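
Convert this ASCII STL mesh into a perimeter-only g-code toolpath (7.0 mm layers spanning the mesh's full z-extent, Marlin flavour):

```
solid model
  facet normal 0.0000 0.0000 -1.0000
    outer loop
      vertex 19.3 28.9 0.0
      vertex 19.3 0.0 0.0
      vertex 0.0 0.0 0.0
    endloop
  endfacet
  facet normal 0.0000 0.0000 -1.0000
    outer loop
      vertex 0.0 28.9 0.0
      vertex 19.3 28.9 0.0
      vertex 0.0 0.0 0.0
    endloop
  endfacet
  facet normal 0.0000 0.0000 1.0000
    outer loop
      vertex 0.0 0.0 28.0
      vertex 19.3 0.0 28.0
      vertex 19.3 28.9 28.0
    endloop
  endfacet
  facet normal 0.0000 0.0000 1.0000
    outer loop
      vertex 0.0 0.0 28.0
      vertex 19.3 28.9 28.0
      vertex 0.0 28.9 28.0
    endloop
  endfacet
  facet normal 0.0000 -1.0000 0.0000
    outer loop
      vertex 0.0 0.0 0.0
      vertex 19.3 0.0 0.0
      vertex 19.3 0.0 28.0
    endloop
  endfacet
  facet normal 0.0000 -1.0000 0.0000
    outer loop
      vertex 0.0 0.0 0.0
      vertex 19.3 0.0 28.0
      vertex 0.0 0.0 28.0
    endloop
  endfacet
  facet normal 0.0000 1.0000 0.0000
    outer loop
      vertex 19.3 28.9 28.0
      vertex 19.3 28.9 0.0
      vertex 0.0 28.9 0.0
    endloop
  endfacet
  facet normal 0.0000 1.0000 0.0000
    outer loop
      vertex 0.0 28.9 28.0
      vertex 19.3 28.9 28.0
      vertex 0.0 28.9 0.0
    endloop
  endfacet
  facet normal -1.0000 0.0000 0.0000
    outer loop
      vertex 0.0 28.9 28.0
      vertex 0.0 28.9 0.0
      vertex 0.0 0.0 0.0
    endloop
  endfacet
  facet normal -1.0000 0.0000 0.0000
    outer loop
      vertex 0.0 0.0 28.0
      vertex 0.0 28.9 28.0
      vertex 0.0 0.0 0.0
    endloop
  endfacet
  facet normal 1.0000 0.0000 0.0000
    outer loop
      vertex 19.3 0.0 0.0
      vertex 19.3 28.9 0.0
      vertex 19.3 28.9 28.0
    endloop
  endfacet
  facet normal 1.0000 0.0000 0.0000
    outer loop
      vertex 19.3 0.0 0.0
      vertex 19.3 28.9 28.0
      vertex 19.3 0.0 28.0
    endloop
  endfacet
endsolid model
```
; perimeter-only toolpath
G21 ; units = mm
G90 ; absolute positioning
G28 ; home
; layer 1
G0 Z7.0
G0 X0.0 Y0.0
G1 X19.3 Y0.0
G1 X19.3 Y28.9
G1 X0.0 Y28.9
G1 X0.0 Y0.0
; layer 2
G0 Z14.0
G0 X0.0 Y0.0
G1 X19.3 Y0.0
G1 X19.3 Y28.9
G1 X0.0 Y28.9
G1 X0.0 Y0.0
; layer 3
G0 Z21.0
G0 X0.0 Y0.0
G1 X19.3 Y0.0
G1 X19.3 Y28.9
G1 X0.0 Y28.9
G1 X0.0 Y0.0
; layer 4
G0 Z28.0
G0 X0.0 Y0.0
G1 X19.3 Y0.0
G1 X19.3 Y28.9
G1 X0.0 Y28.9
G1 X0.0 Y0.0
M2 ; end

The solid is a rectangular box, roughly 19.3 × 28.9 mm footprint and 28 mm tall. Slicing at Δz = 7.0 mm — 4 equal slices spanning the solid's height, so layer i sits at z = i·h/4 — gives 4 non-empty perimeters. Each is a 4-segment closed polygon; G0 lifts to the layer z and rapids to the start vertex, then G1 traces the edges.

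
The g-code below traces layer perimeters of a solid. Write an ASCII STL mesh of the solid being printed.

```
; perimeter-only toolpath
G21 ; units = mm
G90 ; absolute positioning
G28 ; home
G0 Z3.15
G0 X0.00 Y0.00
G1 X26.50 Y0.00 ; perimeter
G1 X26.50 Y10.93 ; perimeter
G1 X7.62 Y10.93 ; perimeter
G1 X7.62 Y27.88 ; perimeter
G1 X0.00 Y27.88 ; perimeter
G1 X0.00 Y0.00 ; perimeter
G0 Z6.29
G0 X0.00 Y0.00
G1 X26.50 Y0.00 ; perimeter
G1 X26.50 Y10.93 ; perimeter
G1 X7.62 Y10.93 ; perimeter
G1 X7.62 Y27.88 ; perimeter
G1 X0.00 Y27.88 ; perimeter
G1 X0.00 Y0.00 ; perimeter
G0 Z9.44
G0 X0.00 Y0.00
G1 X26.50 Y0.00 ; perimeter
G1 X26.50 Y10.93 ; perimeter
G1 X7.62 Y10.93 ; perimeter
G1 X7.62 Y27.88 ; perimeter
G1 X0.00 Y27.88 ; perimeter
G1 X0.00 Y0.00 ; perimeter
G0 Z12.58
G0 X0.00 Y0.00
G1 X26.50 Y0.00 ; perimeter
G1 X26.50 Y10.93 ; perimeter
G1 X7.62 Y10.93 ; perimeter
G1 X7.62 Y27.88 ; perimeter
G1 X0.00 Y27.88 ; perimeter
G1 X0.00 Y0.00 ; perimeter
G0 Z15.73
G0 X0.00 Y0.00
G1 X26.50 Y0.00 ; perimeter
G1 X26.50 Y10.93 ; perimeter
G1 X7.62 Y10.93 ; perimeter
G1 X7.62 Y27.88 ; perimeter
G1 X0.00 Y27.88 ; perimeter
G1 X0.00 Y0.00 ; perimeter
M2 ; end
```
solid part
  facet normal 0.0000 0.0000 -1.0000
    outer loop
      vertex 26.50 10.93 0.00
      vertex 26.50 0.00 0.00
      vertex 0.00 0.00 0.00
    endloop
  endfacet
  facet normal 0.0000 0.0000 -1.0000
    outer loop
      vertex 7.62 10.93 0.00
      vertex 26.50 10.93 0.00
      vertex 0.00 0.00 0.00
    endloop
  endfacet
  facet normal 0.0000 0.0000 -1.0000
    outer loop
      vertex 7.62 27.88 0.00
      vertex 7.62 10.93 0.00
      vertex 0.00 0.00 0.00
    endloop
  endfacet
  facet normal 0.0000 0.0000 -1.0000
    outer loop
      vertex 0.00 27.88 0.00
      vertex 7.62 27.88 0.00
      vertex 0.00 0.00 0.00
    endloop
  endfacet
  facet normal 0.0000 0.0000 1.0000
    outer loop
      vertex 0.00 0.00 15.73
      vertex 26.50 0.00 15.73
      vertex 26.50 10.93 15.73
    endloop
  endfacet
  facet normal 0.0000 0.0000 1.0000
    outer loop
      vertex 0.00 0.00 15.73
      vertex 26.50 10.93 15.73
      vertex 7.62 10.93 15.73
    endloop
  endfacet
  facet normal 0.0000 0.0000 1.0000
    outer loop
      vertex 0.00 0.00 15.73
      vertex 7.62 10.93 15.73
      vertex 7.62 27.88 15.73
    endloop
  endfacet
  facet normal 0.0000 0.0000 1.0000
    outer loop
      vertex 0.00 0.00 15.73
      vertex 7.62 27.88 15.73
      vertex 0.00 27.88 15.73
    endloop
  endfacet
  facet normal 0.0000 -1.0000 0.0000
    outer loop
      vertex 0.00 0.00 0.00
      vertex 26.50 0.00 0.00
      vertex 26.50 0.00 15.73
    endloop
  endfacet
  facet normal 0.0000 -1.0000 0.0000
    outer loop
      vertex 0.00 0.00 0.00
      vertex 26.50 0.00 15.73
      vertex 0.00 0.00 15.73
    endloop
  endfacet
  facet normal 1.0000 0.0000 0.0000
    outer loop
      vertex 26.50 0.00 0.00
      vertex 26.50 10.93 0.00
      vertex 26.50 10.93 15.73
    endloop
  endfacet
  facet normal 1.0000 0.0000 0.0000
    outer loop
      vertex 26.50 0.00 0.00
      vertex 26.50 10.93 15.73
      vertex 26.50 0.00 15.73
    endloop
  endfacet
  facet normal 0.0000 1.0000 0.0000
    outer loop
      vertex 26.50 10.93 0.00
      vertex 7.62 10.93 0.00
      vertex 7.62 10.93 15.73
    endloop
  endfacet
  facet normal 0.0000 1.0000 0.0000
    outer loop
      vertex 26.50 10.93 0.00
      vertex 7.62 10.93 15.73
      vertex 26.50 10.93 15.73
    endloop
  endfacet
  facet normal 1.0000 0.0000 0.0000
    outer loop
      vertex 7.62 10.93 0.00
      vertex 7.62 27.88 0.00
      vertex 7.62 27.88 15.73
    endloop
  endfacet
  facet normal 1.0000 0.0000 0.0000
    outer loop
      vertex 7.62 10.93 0.00
      vertex 7.62 27.88 15.73
      vertex 7.62 10.93 15.73
    endloop
  endfacet
  facet normal 0.0000 1.0000 0.0000
    outer loop
      vertex 7.62 27.88 0.00
      vertex 0.00 27.88 0.00
      vertex 0.00 27.88 15.73
    endloop
  endfacet
  facet normal 0.0000 1.0000 0.0000
    outer loop
      vertex 7.62 27.88 0.00
      vertex 0.00 27.88 15.73
      vertex 7.62 27.88 15.73
    endloop
  endfacet
  facet normal -1.0000 0.0000 0.0000
    outer loop
      vertex 0.00 27.88 0.00
      vertex 0.00 0.00 0.00
      vertex 0.00 0.00 15.73
    endloop
  endfacet
  facet normal -1.0000 0.0000 0.0000
    outer loop
      vertex 0.00 27.88 0.00
      vertex 0.00 0.00 15.73
      vertex 0.00 27.88 15.73
    endloop
  endfacet
endsolid part

The G0 Z moves step by Δz≈3.15 mm. Every layer's G1 loop is the same polygon, so the solid is a straight extrusion of it from z=0 to z≈15.7. Closing with flat bottom and top caps and triangulating gives 20 facets — an L-shaped prism: outer 26.5 × 27.9 mm, arm thicknesses ≈ 10.9 mm (horizontal) and 7.62 mm (vertical), extruded 15.7 mm in z.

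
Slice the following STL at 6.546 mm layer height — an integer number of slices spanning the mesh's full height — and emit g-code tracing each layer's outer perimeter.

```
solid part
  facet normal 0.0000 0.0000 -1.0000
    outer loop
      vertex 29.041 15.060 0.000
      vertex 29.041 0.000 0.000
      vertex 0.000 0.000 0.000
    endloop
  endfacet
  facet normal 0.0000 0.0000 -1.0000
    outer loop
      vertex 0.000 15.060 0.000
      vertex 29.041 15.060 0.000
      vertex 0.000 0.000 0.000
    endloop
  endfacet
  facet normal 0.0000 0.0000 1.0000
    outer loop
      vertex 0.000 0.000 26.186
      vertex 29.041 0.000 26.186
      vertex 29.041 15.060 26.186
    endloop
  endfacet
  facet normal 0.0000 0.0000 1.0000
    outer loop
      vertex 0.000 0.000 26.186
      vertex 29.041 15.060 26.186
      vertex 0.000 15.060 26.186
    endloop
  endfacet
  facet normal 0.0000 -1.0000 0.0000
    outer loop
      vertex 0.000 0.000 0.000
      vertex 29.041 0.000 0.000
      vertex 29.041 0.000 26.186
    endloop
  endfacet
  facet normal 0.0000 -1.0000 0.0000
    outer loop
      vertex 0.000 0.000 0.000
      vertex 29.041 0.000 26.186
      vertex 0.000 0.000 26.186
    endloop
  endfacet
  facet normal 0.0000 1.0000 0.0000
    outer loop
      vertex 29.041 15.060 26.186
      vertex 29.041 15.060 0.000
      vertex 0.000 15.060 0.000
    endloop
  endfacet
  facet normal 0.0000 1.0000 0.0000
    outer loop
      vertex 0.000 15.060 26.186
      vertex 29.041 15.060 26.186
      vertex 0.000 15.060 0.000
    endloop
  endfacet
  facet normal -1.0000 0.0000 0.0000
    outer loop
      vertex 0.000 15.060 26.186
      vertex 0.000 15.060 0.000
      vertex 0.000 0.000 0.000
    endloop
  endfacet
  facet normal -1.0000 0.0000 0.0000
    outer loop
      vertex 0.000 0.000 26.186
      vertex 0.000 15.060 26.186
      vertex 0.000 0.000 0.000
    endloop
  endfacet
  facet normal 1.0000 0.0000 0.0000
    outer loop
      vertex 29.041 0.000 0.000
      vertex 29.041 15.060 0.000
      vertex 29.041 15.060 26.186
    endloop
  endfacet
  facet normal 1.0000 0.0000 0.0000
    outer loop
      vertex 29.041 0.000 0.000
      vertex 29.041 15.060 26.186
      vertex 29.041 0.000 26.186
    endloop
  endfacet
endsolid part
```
; perimeter-only toolpath
G21 ; units = mm
G90 ; absolute positioning
G28 ; home
; layer 1
G0 Z6.546
G0 X0.000 Y0.000
G1 X29.041 Y0.000
G1 X29.041 Y15.060
G1 X0.000 Y15.060
G1 X0.000 Y0.000
; layer 2
G0 Z13.093
G0 X0.000 Y0.000
G1 X29.041 Y0.000
G1 X29.041 Y15.060
G1 X0.000 Y15.060
G1 X0.000 Y0.000
; layer 3
G0 Z19.639
G0 X0.000 Y0.000
G1 X29.041 Y0.000
G1 X29.041 Y15.060
G1 X0.000 Y15.060
G1 X0.000 Y0.000
; layer 4
G0 Z26.186
G0 X0.000 Y0.000
G1 X29.041 Y0.000
G1 X29.041 Y15.060
G1 X0.000 Y15.060
G1 X0.000 Y0.000
M2 ; end

The solid is a rectangular box, roughly 29 × 15.1 mm footprint and 26.2 mm tall. Slicing at Δz = 6.546 mm — 4 equal slices spanning the solid's height, so layer i sits at z = i·h/4 — gives 4 non-empty perimeters. Each is a 4-segment closed polygon; G0 lifts to the layer z and rapids to the start vertex, then G1 traces the edges.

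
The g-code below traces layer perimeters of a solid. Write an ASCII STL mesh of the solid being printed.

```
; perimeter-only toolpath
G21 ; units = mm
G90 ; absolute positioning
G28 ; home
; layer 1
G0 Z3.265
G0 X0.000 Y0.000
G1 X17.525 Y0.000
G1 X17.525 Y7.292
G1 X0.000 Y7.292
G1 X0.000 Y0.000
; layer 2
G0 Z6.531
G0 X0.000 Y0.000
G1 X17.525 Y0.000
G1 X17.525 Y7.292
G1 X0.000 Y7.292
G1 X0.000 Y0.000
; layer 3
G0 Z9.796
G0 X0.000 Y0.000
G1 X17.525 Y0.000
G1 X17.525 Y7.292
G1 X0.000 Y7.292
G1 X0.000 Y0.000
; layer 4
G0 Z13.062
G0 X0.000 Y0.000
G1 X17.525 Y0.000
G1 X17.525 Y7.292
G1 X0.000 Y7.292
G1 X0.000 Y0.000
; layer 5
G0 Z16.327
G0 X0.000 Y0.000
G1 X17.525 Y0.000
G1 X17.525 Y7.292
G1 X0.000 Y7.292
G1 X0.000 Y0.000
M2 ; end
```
solid part
  facet normal 0.0000 0.0000 -1.0000
    outer loop
      vertex 17.525 7.292 0.000
      vertex 17.525 0.000 0.000
      vertex 0.000 0.000 0.000
    endloop
  endfacet
  facet normal 0.0000 0.0000 -1.0000
    outer loop
      vertex 0.000 7.292 0.000
      vertex 17.525 7.292 0.000
      vertex 0.000 0.000 0.000
    endloop
  endfacet
  facet normal 0.0000 0.0000 1.0000
    outer loop
      vertex 0.000 0.000 16.327
      vertex 17.525 0.000 16.327
      vertex 17.525 7.292 16.327
    endloop
  endfacet
  facet normal 0.0000 0.0000 1.0000
    outer loop
      vertex 0.000 0.000 16.327
      vertex 17.525 7.292 16.327
      vertex 0.000 7.292 16.327
    endloop
  endfacet
  facet normal 0.0000 -1.0000 0.0000
    outer loop
      vertex 0.000 0.000 0.000
      vertex 17.525 0.000 0.000
      vertex 17.525 0.000 16.327
    endloop
  endfacet
  facet normal 0.0000 -1.0000 0.0000
    outer loop
      vertex 0.000 0.000 0.000
      vertex 17.525 0.000 16.327
      vertex 0.000 0.000 16.327
    endloop
  endfacet
  facet normal 0.0000 1.0000 0.0000
    outer loop
      vertex 17.525 7.292 16.327
      vertex 17.525 7.292 0.000
      vertex 0.000 7.292 0.000
    endloop
  endfacet
  facet normal 0.0000 1.0000 0.0000
    outer loop
      vertex 0.000 7.292 16.327
      vertex 17.525 7.292 16.327
      vertex 0.000 7.292 0.000
    endloop
  endfacet
  facet normal -1.0000 0.0000 0.0000
    outer loop
      vertex 0.000 7.292 16.327
      vertex 0.000 7.292 0.000
      vertex 0.000 0.000 0.000
    endloop
  endfacet
  facet normal -1.0000 0.0000 0.0000
    outer loop
      vertex 0.000 0.000 16.327
      vertex 0.000 7.292 16.327
      vertex 0.000 0.000 0.000
    endloop
  endfacet
  facet normal 1.0000 0.0000 0.0000
    outer loop
      vertex 17.525 0.000 0.000
      vertex 17.525 7.292 0.000
      vertex 17.525 7.292 16.327
    endloop
  endfacet
  facet normal 1.0000 0.0000 0.0000
    outer loop
      vertex 17.525 0.000 0.000
      vertex 17.525 7.292 16.327
      vertex 17.525 0.000 16.327
    endloop
  endfacet
endsolid part

The G0 Z moves step by Δz≈3.265 mm. Every layer's G1 loop is the same polygon, so the solid is a straight extrusion of it from z=0 to z≈16.3. Closing with flat bottom and top caps and triangulating gives 12 facets — a rectangular box, roughly 17.5 × 7.29 mm footprint and 16.3 mm tall.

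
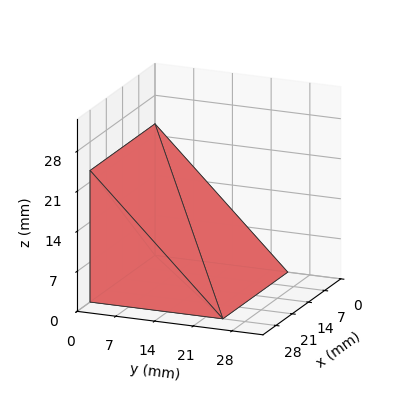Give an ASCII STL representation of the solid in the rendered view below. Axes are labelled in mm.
Reading the render: the shape is a wedge (ramp): 28 × 24 mm base, rising to 23 mm along the y=0 edge and sloping linearly to z=0 at y=24 (dimensions read to the nearest mm from the axis ticks). For the STL, each face is triangulated and given an outward normal.

solid part
  facet normal 0.0000 0.0000 -1.0000
    outer loop
      vertex 28.00 24.00 0.00
      vertex 28.00 0.00 0.00
      vertex 0.00 0.00 0.00
    endloop
  endfacet
  facet normal 0.0000 0.0000 -1.0000
    outer loop
      vertex 0.00 24.00 0.00
      vertex 28.00 24.00 0.00
      vertex 0.00 0.00 0.00
    endloop
  endfacet
  facet normal 0.0000 -1.0000 0.0000
    outer loop
      vertex 0.00 0.00 0.00
      vertex 28.00 0.00 0.00
      vertex 28.00 0.00 23.00
    endloop
  endfacet
  facet normal 0.0000 -1.0000 0.0000
    outer loop
      vertex 0.00 0.00 0.00
      vertex 28.00 0.00 23.00
      vertex 0.00 0.00 23.00
    endloop
  endfacet
  facet normal 0.0000 0.6919 0.7220
    outer loop
      vertex 0.00 0.00 23.00
      vertex 28.00 0.00 23.00
      vertex 28.00 24.00 0.00
    endloop
  endfacet
  facet normal 0.0000 0.6919 0.7220
    outer loop
      vertex 0.00 0.00 23.00
      vertex 28.00 24.00 0.00
      vertex 0.00 24.00 0.00
    endloop
  endfacet
  facet normal -1.0000 0.0000 0.0000
    outer loop
      vertex 0.00 0.00 23.00
      vertex 0.00 24.00 0.00
      vertex 0.00 0.00 0.00
    endloop
  endfacet
  facet normal 1.0000 0.0000 0.0000
    outer loop
      vertex 28.00 0.00 0.00
      vertex 28.00 24.00 0.00
      vertex 28.00 0.00 23.00
    endloop
  endfacet
endsolid part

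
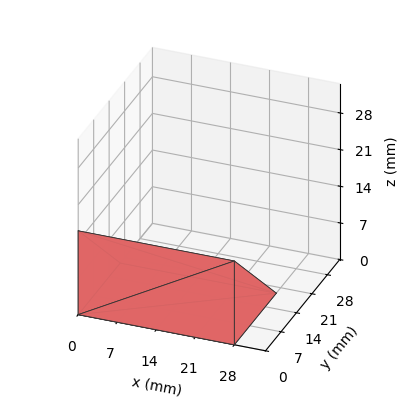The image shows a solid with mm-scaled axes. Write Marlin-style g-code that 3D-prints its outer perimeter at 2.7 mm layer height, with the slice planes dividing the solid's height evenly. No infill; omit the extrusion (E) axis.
Reading the render: the shape is a wedge (ramp): 28 × 19 mm base, rising to 16 mm along the y=0 edge and sloping linearly to z=0 at y=19 (dimensions read to the nearest mm from the axis ticks). For the g-code, the solid's height is divided into equal slices at the stated Δz and each level perimeter traced with G1 moves after a G0 lift.

; perimeter-only toolpath
G21 ; units = mm
G90 ; absolute positioning
G28 ; home
; layer 1
G0 Z2.7
G0 X0.0 Y0.0
G1 X28.0 Y0.0
G1 X28.0 Y15.8
G1 X0.0 Y15.8
G1 X0.0 Y0.0
; layer 2
G0 Z5.3
G0 X0.0 Y0.0
G1 X28.0 Y0.0
G1 X28.0 Y12.7
G1 X0.0 Y12.7
G1 X0.0 Y0.0
; layer 3
G0 Z8.0
G0 X0.0 Y0.0
G1 X28.0 Y0.0
G1 X28.0 Y9.5
G1 X0.0 Y9.5
G1 X0.0 Y0.0
; layer 4
G0 Z10.7
G0 X0.0 Y0.0
G1 X28.0 Y0.0
G1 X28.0 Y6.3
G1 X0.0 Y6.3
G1 X0.0 Y0.0
; layer 5
G0 Z13.3
G0 X0.0 Y0.0
G1 X28.0 Y0.0
G1 X28.0 Y3.2
G1 X0.0 Y3.2
G1 X0.0 Y0.0
M2 ; end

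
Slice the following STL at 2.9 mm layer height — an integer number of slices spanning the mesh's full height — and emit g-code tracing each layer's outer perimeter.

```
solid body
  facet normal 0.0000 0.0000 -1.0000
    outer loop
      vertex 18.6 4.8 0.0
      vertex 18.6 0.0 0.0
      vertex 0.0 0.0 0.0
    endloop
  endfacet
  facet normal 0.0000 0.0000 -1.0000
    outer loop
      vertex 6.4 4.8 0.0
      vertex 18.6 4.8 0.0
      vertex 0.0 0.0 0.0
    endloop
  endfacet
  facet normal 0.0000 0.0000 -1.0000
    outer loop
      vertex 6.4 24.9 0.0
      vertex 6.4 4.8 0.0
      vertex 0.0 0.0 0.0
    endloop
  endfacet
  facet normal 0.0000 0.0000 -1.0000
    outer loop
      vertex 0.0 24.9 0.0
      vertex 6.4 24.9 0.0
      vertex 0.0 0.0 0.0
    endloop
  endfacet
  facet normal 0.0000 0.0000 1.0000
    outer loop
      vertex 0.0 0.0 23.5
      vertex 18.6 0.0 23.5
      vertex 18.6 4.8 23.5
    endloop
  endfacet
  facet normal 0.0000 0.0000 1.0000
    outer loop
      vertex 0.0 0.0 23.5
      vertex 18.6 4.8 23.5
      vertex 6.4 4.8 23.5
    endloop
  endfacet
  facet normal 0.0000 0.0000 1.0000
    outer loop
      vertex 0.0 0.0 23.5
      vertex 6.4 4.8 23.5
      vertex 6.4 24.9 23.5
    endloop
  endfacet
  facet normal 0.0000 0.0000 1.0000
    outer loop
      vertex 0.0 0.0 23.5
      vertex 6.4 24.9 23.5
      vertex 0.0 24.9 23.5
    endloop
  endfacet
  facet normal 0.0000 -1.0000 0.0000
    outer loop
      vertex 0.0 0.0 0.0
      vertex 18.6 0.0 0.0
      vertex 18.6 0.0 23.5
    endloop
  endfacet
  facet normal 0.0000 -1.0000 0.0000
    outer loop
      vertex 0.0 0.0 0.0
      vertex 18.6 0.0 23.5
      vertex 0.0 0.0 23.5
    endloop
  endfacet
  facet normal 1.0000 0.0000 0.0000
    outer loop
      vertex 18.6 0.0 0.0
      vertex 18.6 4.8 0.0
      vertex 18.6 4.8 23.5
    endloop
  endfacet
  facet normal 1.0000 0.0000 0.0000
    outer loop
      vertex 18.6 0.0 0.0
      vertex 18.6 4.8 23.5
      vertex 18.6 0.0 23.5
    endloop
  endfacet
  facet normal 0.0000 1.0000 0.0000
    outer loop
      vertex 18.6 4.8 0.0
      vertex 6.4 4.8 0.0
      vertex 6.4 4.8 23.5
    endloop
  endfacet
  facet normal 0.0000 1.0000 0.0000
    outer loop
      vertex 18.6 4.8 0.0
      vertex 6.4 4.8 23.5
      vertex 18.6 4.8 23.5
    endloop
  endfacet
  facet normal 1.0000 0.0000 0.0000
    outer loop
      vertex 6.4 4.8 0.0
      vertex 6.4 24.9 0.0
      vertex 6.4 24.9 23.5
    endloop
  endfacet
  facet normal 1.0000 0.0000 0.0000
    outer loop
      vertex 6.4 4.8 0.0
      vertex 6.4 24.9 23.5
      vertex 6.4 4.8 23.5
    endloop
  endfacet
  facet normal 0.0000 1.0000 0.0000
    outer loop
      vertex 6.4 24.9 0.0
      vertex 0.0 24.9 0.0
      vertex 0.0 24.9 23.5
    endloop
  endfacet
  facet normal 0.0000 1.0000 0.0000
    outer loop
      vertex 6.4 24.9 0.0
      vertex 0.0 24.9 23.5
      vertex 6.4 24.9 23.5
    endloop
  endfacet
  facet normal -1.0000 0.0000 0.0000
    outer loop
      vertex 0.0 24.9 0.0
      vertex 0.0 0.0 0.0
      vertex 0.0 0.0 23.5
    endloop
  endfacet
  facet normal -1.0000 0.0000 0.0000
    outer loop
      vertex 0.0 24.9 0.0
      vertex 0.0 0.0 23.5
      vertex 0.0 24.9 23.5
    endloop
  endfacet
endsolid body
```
; perimeter-only toolpath
G21 ; units = mm
G90 ; absolute positioning
G28 ; home
; layer 1
G0 Z2.9
G0 X0.0 Y0.0
G1 X18.6 Y0.0
G1 X18.6 Y4.8
G1 X6.4 Y4.8
G1 X6.4 Y24.9
G1 X0.0 Y24.9
G1 X0.0 Y0.0
; layer 2
G0 Z5.9
G0 X0.0 Y0.0
G1 X18.6 Y0.0
G1 X18.6 Y4.8
G1 X6.4 Y4.8
G1 X6.4 Y24.9
G1 X0.0 Y24.9
G1 X0.0 Y0.0
; layer 3
G0 Z8.8
G0 X0.0 Y0.0
G1 X18.6 Y0.0
G1 X18.6 Y4.8
G1 X6.4 Y4.8
G1 X6.4 Y24.9
G1 X0.0 Y24.9
G1 X0.0 Y0.0
; layer 4
G0 Z11.8
G0 X0.0 Y0.0
G1 X18.6 Y0.0
G1 X18.6 Y4.8
G1 X6.4 Y4.8
G1 X6.4 Y24.9
G1 X0.0 Y24.9
G1 X0.0 Y0.0
; layer 5
G0 Z14.7
G0 X0.0 Y0.0
G1 X18.6 Y0.0
G1 X18.6 Y4.8
G1 X6.4 Y4.8
G1 X6.4 Y24.9
G1 X0.0 Y24.9
G1 X0.0 Y0.0
; layer 6
G0 Z17.6
G0 X0.0 Y0.0
G1 X18.6 Y0.0
G1 X18.6 Y4.8
G1 X6.4 Y4.8
G1 X6.4 Y24.9
G1 X0.0 Y24.9
G1 X0.0 Y0.0
; layer 7
G0 Z20.6
G0 X0.0 Y0.0
G1 X18.6 Y0.0
G1 X18.6 Y4.8
G1 X6.4 Y4.8
G1 X6.4 Y24.9
G1 X0.0 Y24.9
G1 X0.0 Y0.0
; layer 8
G0 Z23.5
G0 X0.0 Y0.0
G1 X18.6 Y0.0
G1 X18.6 Y4.8
G1 X6.4 Y4.8
G1 X6.4 Y24.9
G1 X0.0 Y24.9
G1 X0.0 Y0.0
M2 ; end

The solid is an L-shaped prism: outer 18.6 × 24.9 mm, arm thicknesses ≈ 4.8 mm (horizontal) and 6.4 mm (vertical), extruded 23.5 mm in z. Slicing at Δz = 2.9 mm — 8 equal slices spanning the solid's height, so layer i sits at z = i·h/8 — gives 8 non-empty perimeters. Each is a 6-segment closed polygon; G0 lifts to the layer z and rapids to the start vertex, then G1 traces the edges.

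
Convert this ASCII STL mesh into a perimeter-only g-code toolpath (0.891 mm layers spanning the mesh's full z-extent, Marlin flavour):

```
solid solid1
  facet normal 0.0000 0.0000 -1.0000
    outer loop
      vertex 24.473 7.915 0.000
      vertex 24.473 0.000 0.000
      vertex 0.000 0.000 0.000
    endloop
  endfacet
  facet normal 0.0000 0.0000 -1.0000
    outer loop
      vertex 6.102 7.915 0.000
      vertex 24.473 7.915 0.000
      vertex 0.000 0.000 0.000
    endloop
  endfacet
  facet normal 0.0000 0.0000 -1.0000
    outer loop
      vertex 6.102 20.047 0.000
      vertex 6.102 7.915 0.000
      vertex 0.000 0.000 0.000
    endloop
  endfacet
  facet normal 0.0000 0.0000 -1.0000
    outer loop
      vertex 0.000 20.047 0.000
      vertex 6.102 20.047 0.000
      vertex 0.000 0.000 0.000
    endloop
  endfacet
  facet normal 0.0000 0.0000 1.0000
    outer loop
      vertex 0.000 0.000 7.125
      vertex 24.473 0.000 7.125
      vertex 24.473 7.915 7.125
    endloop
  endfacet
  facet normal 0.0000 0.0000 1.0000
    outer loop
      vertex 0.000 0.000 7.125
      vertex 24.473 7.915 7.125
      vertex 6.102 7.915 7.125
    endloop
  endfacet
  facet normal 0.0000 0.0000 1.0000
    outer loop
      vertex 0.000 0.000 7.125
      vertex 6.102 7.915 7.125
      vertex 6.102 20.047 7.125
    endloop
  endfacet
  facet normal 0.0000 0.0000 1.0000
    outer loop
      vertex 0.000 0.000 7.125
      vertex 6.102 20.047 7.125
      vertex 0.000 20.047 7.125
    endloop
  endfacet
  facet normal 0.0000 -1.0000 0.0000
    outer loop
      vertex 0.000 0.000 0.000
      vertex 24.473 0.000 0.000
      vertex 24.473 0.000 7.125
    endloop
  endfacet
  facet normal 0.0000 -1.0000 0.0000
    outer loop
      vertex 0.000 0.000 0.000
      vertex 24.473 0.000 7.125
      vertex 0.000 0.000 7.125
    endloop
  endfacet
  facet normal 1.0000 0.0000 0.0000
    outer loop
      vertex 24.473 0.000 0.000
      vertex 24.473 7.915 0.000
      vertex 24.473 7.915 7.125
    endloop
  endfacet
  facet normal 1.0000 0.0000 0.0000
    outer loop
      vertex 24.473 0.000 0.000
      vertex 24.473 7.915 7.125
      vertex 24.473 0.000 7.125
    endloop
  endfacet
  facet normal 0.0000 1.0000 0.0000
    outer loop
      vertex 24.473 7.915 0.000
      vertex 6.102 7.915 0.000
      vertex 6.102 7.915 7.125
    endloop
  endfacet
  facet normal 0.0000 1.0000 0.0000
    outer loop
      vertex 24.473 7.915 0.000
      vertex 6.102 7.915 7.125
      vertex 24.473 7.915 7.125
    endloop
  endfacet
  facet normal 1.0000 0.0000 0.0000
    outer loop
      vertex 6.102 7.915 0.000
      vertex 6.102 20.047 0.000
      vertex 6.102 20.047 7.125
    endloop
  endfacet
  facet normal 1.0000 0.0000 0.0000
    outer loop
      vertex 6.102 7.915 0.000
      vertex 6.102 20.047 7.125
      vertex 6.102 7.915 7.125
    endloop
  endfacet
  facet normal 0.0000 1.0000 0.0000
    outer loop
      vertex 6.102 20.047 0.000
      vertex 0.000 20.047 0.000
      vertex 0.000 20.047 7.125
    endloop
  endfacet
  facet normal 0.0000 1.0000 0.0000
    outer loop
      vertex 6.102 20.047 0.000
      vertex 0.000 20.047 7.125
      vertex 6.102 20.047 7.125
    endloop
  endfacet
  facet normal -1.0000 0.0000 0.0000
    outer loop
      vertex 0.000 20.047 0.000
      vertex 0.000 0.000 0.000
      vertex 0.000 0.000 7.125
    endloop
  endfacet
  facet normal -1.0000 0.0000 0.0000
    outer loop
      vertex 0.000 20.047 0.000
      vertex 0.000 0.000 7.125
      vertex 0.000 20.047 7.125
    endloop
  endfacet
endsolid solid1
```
; perimeter-only toolpath
G21 ; units = mm
G90 ; absolute positioning
G28 ; home
; layer 1
G0 Z0.891
G0 X0.000 Y0.000
G1 X24.473 Y0.000
G1 X24.473 Y7.915
G1 X6.102 Y7.915
G1 X6.102 Y20.047
G1 X0.000 Y20.047
G1 X0.000 Y0.000
; layer 2
G0 Z1.781
G0 X0.000 Y0.000
G1 X24.473 Y0.000
G1 X24.473 Y7.915
G1 X6.102 Y7.915
G1 X6.102 Y20.047
G1 X0.000 Y20.047
G1 X0.000 Y0.000
; layer 3
G0 Z2.672
G0 X0.000 Y0.000
G1 X24.473 Y0.000
G1 X24.473 Y7.915
G1 X6.102 Y7.915
G1 X6.102 Y20.047
G1 X0.000 Y20.047
G1 X0.000 Y0.000
; layer 4
G0 Z3.562
G0 X0.000 Y0.000
G1 X24.473 Y0.000
G1 X24.473 Y7.915
G1 X6.102 Y7.915
G1 X6.102 Y20.047
G1 X0.000 Y20.047
G1 X0.000 Y0.000
; layer 5
G0 Z4.453
G0 X0.000 Y0.000
G1 X24.473 Y0.000
G1 X24.473 Y7.915
G1 X6.102 Y7.915
G1 X6.102 Y20.047
G1 X0.000 Y20.047
G1 X0.000 Y0.000
; layer 6
G0 Z5.344
G0 X0.000 Y0.000
G1 X24.473 Y0.000
G1 X24.473 Y7.915
G1 X6.102 Y7.915
G1 X6.102 Y20.047
G1 X0.000 Y20.047
G1 X0.000 Y0.000
; layer 7
G0 Z6.234
G0 X0.000 Y0.000
G1 X24.473 Y0.000
G1 X24.473 Y7.915
G1 X6.102 Y7.915
G1 X6.102 Y20.047
G1 X0.000 Y20.047
G1 X0.000 Y0.000
; layer 8
G0 Z7.125
G0 X0.000 Y0.000
G1 X24.473 Y0.000
G1 X24.473 Y7.915
G1 X6.102 Y7.915
G1 X6.102 Y20.047
G1 X0.000 Y20.047
G1 X0.000 Y0.000
M2 ; end

The solid is an L-shaped prism: outer 24.5 × 20 mm, arm thicknesses ≈ 7.92 mm (horizontal) and 6.1 mm (vertical), extruded 7.12 mm in z. Slicing at Δz = 0.891 mm — 8 equal slices spanning the solid's height, so layer i sits at z = i·h/8 — gives 8 non-empty perimeters. Each is a 6-segment closed polygon; G0 lifts to the layer z and rapids to the start vertex, then G1 traces the edges.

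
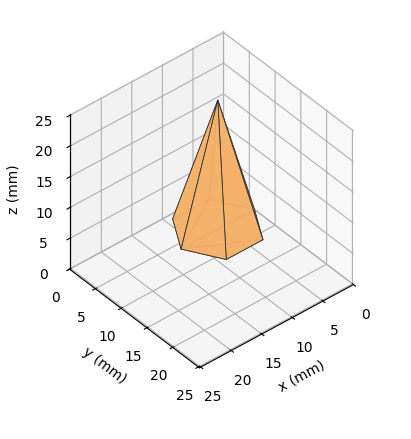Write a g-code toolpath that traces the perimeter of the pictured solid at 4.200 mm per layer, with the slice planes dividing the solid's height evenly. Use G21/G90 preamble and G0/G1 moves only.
Reading the render: the shape is a regular 6-sided pyramid, base circumscribed radius ≈ 6 mm, apex at z ≈ 21 mm (dimensions read to the nearest mm from the axis ticks). For the g-code, the solid's height is divided into equal slices at the stated Δz and each level perimeter traced with G1 moves after a G0 lift.

; perimeter-only toolpath
G21 ; units = mm
G90 ; absolute positioning
G28 ; home
; layer 1
G0 Z4.200
G0 X10.800 Y6.000
G1 X8.400 Y10.157
G1 X3.600 Y10.157
G1 X1.200 Y6.000
G1 X3.600 Y1.843
G1 X8.400 Y1.843
G1 X10.800 Y6.000
; layer 2
G0 Z8.400
G0 X9.600 Y6.000
G1 X7.800 Y9.118
G1 X4.200 Y9.118
G1 X2.400 Y6.000
G1 X4.200 Y2.882
G1 X7.800 Y2.882
G1 X9.600 Y6.000
; layer 3
G0 Z12.600
G0 X8.400 Y6.000
G1 X7.200 Y8.078
G1 X4.800 Y8.078
G1 X3.600 Y6.000
G1 X4.800 Y3.922
G1 X7.200 Y3.922
G1 X8.400 Y6.000
; layer 4
G0 Z16.800
G0 X7.200 Y6.000
G1 X6.600 Y7.039
G1 X5.400 Y7.039
G1 X4.800 Y6.000
G1 X5.400 Y4.961
G1 X6.600 Y4.961
G1 X7.200 Y6.000
M2 ; end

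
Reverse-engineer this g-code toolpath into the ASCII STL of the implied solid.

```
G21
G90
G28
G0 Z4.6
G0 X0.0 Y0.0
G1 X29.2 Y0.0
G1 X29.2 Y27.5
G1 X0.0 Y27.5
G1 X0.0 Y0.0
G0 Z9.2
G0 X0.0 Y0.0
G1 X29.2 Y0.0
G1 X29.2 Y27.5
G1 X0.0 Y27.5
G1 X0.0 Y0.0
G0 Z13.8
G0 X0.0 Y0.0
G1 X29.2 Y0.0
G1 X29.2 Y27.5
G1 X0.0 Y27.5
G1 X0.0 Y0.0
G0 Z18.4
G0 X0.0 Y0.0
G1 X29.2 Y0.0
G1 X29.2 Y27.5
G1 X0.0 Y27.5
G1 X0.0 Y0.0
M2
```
solid part
  facet normal 0.0000 0.0000 -1.0000
    outer loop
      vertex 29.2 27.5 0.0
      vertex 29.2 0.0 0.0
      vertex 0.0 0.0 0.0
    endloop
  endfacet
  facet normal 0.0000 0.0000 -1.0000
    outer loop
      vertex 0.0 27.5 0.0
      vertex 29.2 27.5 0.0
      vertex 0.0 0.0 0.0
    endloop
  endfacet
  facet normal 0.0000 0.0000 1.0000
    outer loop
      vertex 0.0 0.0 18.4
      vertex 29.2 0.0 18.4
      vertex 29.2 27.5 18.4
    endloop
  endfacet
  facet normal 0.0000 0.0000 1.0000
    outer loop
      vertex 0.0 0.0 18.4
      vertex 29.2 27.5 18.4
      vertex 0.0 27.5 18.4
    endloop
  endfacet
  facet normal 0.0000 -1.0000 0.0000
    outer loop
      vertex 0.0 0.0 0.0
      vertex 29.2 0.0 0.0
      vertex 29.2 0.0 18.4
    endloop
  endfacet
  facet normal 0.0000 -1.0000 0.0000
    outer loop
      vertex 0.0 0.0 0.0
      vertex 29.2 0.0 18.4
      vertex 0.0 0.0 18.4
    endloop
  endfacet
  facet normal 0.0000 1.0000 0.0000
    outer loop
      vertex 29.2 27.5 18.4
      vertex 29.2 27.5 0.0
      vertex 0.0 27.5 0.0
    endloop
  endfacet
  facet normal 0.0000 1.0000 0.0000
    outer loop
      vertex 0.0 27.5 18.4
      vertex 29.2 27.5 18.4
      vertex 0.0 27.5 0.0
    endloop
  endfacet
  facet normal -1.0000 0.0000 0.0000
    outer loop
      vertex 0.0 27.5 18.4
      vertex 0.0 27.5 0.0
      vertex 0.0 0.0 0.0
    endloop
  endfacet
  facet normal -1.0000 0.0000 0.0000
    outer loop
      vertex 0.0 0.0 18.4
      vertex 0.0 27.5 18.4
      vertex 0.0 0.0 0.0
    endloop
  endfacet
  facet normal 1.0000 0.0000 0.0000
    outer loop
      vertex 29.2 0.0 0.0
      vertex 29.2 27.5 0.0
      vertex 29.2 27.5 18.4
    endloop
  endfacet
  facet normal 1.0000 0.0000 0.0000
    outer loop
      vertex 29.2 0.0 0.0
      vertex 29.2 27.5 18.4
      vertex 29.2 0.0 18.4
    endloop
  endfacet
endsolid part

The G0 Z moves step by Δz≈4.6 mm. Every layer's G1 loop is the same polygon, so the solid is a straight extrusion of it from z=0 to z≈18.4. Closing with flat bottom and top caps and triangulating gives 12 facets — a rectangular box, roughly 29.2 × 27.5 mm footprint and 18.4 mm tall.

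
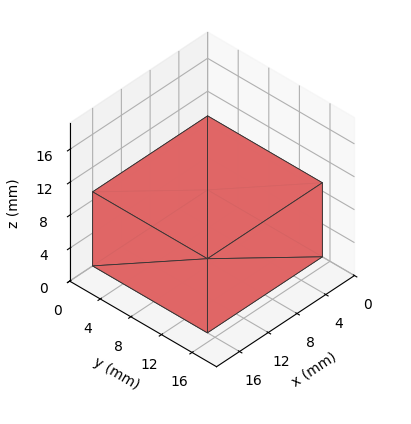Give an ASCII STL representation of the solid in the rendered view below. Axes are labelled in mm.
Reading the render: the shape is a rectangular box, roughly 16 × 15 mm footprint and 9 mm tall (dimensions read to the nearest mm from the axis ticks). For the STL, each face is triangulated and given an outward normal.

solid part
  facet normal 0.0000 0.0000 -1.0000
    outer loop
      vertex 16.0 15.0 0.0
      vertex 16.0 0.0 0.0
      vertex 0.0 0.0 0.0
    endloop
  endfacet
  facet normal 0.0000 0.0000 -1.0000
    outer loop
      vertex 0.0 15.0 0.0
      vertex 16.0 15.0 0.0
      vertex 0.0 0.0 0.0
    endloop
  endfacet
  facet normal 0.0000 0.0000 1.0000
    outer loop
      vertex 0.0 0.0 9.0
      vertex 16.0 0.0 9.0
      vertex 16.0 15.0 9.0
    endloop
  endfacet
  facet normal 0.0000 0.0000 1.0000
    outer loop
      vertex 0.0 0.0 9.0
      vertex 16.0 15.0 9.0
      vertex 0.0 15.0 9.0
    endloop
  endfacet
  facet normal 0.0000 -1.0000 0.0000
    outer loop
      vertex 0.0 0.0 0.0
      vertex 16.0 0.0 0.0
      vertex 16.0 0.0 9.0
    endloop
  endfacet
  facet normal 0.0000 -1.0000 0.0000
    outer loop
      vertex 0.0 0.0 0.0
      vertex 16.0 0.0 9.0
      vertex 0.0 0.0 9.0
    endloop
  endfacet
  facet normal 0.0000 1.0000 0.0000
    outer loop
      vertex 16.0 15.0 9.0
      vertex 16.0 15.0 0.0
      vertex 0.0 15.0 0.0
    endloop
  endfacet
  facet normal 0.0000 1.0000 0.0000
    outer loop
      vertex 0.0 15.0 9.0
      vertex 16.0 15.0 9.0
      vertex 0.0 15.0 0.0
    endloop
  endfacet
  facet normal -1.0000 0.0000 0.0000
    outer loop
      vertex 0.0 15.0 9.0
      vertex 0.0 15.0 0.0
      vertex 0.0 0.0 0.0
    endloop
  endfacet
  facet normal -1.0000 0.0000 0.0000
    outer loop
      vertex 0.0 0.0 9.0
      vertex 0.0 15.0 9.0
      vertex 0.0 0.0 0.0
    endloop
  endfacet
  facet normal 1.0000 0.0000 0.0000
    outer loop
      vertex 16.0 0.0 0.0
      vertex 16.0 15.0 0.0
      vertex 16.0 15.0 9.0
    endloop
  endfacet
  facet normal 1.0000 0.0000 0.0000
    outer loop
      vertex 16.0 0.0 0.0
      vertex 16.0 15.0 9.0
      vertex 16.0 0.0 9.0
    endloop
  endfacet
endsolid part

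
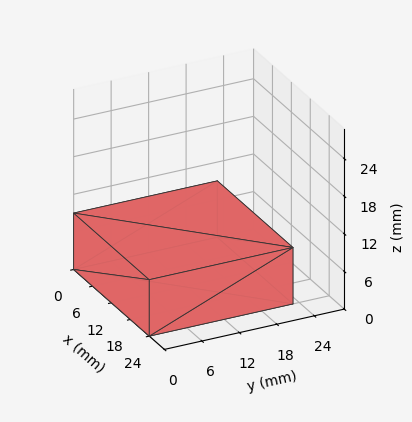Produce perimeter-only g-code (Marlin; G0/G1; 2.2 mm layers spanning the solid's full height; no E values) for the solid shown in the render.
Reading the render: the shape is a rectangular box, roughly 24 × 23 mm footprint and 9 mm tall (dimensions read to the nearest mm from the axis ticks). For the g-code, the solid's height is divided into equal slices at the stated Δz and each level perimeter traced with G1 moves after a G0 lift.

; perimeter-only toolpath
G21 ; units = mm
G90 ; absolute positioning
G28 ; home
; layer 1
G0 Z2.2
G0 X0.0 Y0.0
G1 X24.0 Y0.0
G1 X24.0 Y23.0
G1 X0.0 Y23.0
G1 X0.0 Y0.0
; layer 2
G0 Z4.5
G0 X0.0 Y0.0
G1 X24.0 Y0.0
G1 X24.0 Y23.0
G1 X0.0 Y23.0
G1 X0.0 Y0.0
; layer 3
G0 Z6.8
G0 X0.0 Y0.0
G1 X24.0 Y0.0
G1 X24.0 Y23.0
G1 X0.0 Y23.0
G1 X0.0 Y0.0
; layer 4
G0 Z9.0
G0 X0.0 Y0.0
G1 X24.0 Y0.0
G1 X24.0 Y23.0
G1 X0.0 Y23.0
G1 X0.0 Y0.0
M2 ; end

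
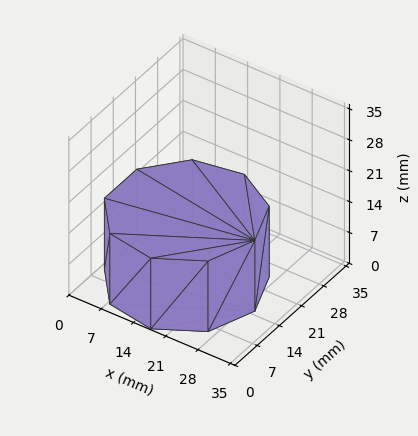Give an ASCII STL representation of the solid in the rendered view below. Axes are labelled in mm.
Reading the render: the shape is a regular 9-sided prism (a cylinder approximated with 9 flat sides), circumscribed radius ≈ 15 mm, height ≈ 16 mm (dimensions read to the nearest mm from the axis ticks). For the STL, each face is triangulated and given an outward normal.

solid part
  facet normal 0.0000 0.0000 -1.0000
    outer loop
      vertex 17.605 29.772 0.000
      vertex 26.491 24.642 0.000
      vertex 30.000 15.000 0.000
    endloop
  endfacet
  facet normal 0.0000 0.0000 -1.0000
    outer loop
      vertex 7.500 27.990 0.000
      vertex 17.605 29.772 0.000
      vertex 30.000 15.000 0.000
    endloop
  endfacet
  facet normal 0.0000 0.0000 -1.0000
    outer loop
      vertex 0.905 20.130 0.000
      vertex 7.500 27.990 0.000
      vertex 30.000 15.000 0.000
    endloop
  endfacet
  facet normal 0.0000 0.0000 -1.0000
    outer loop
      vertex 0.905 9.870 0.000
      vertex 0.905 20.130 0.000
      vertex 30.000 15.000 0.000
    endloop
  endfacet
  facet normal 0.0000 0.0000 -1.0000
    outer loop
      vertex 7.500 2.010 0.000
      vertex 0.905 9.870 0.000
      vertex 30.000 15.000 0.000
    endloop
  endfacet
  facet normal 0.0000 0.0000 -1.0000
    outer loop
      vertex 17.605 0.228 0.000
      vertex 7.500 2.010 0.000
      vertex 30.000 15.000 0.000
    endloop
  endfacet
  facet normal 0.0000 0.0000 -1.0000
    outer loop
      vertex 26.491 5.358 0.000
      vertex 17.605 0.228 0.000
      vertex 30.000 15.000 0.000
    endloop
  endfacet
  facet normal 0.0000 0.0000 1.0000
    outer loop
      vertex 30.000 15.000 16.000
      vertex 26.491 24.642 16.000
      vertex 17.605 29.772 16.000
    endloop
  endfacet
  facet normal 0.0000 0.0000 1.0000
    outer loop
      vertex 30.000 15.000 16.000
      vertex 17.605 29.772 16.000
      vertex 7.500 27.990 16.000
    endloop
  endfacet
  facet normal 0.0000 0.0000 1.0000
    outer loop
      vertex 30.000 15.000 16.000
      vertex 7.500 27.990 16.000
      vertex 0.905 20.130 16.000
    endloop
  endfacet
  facet normal 0.0000 0.0000 1.0000
    outer loop
      vertex 30.000 15.000 16.000
      vertex 0.905 20.130 16.000
      vertex 0.905 9.870 16.000
    endloop
  endfacet
  facet normal 0.0000 0.0000 1.0000
    outer loop
      vertex 30.000 15.000 16.000
      vertex 0.905 9.870 16.000
      vertex 7.500 2.010 16.000
    endloop
  endfacet
  facet normal 0.0000 0.0000 1.0000
    outer loop
      vertex 30.000 15.000 16.000
      vertex 7.500 2.010 16.000
      vertex 17.605 0.228 16.000
    endloop
  endfacet
  facet normal 0.0000 0.0000 1.0000
    outer loop
      vertex 30.000 15.000 16.000
      vertex 17.605 0.228 16.000
      vertex 26.491 5.358 16.000
    endloop
  endfacet
  facet normal 0.9397 0.3420 0.0000
    outer loop
      vertex 30.000 15.000 0.000
      vertex 26.491 24.642 0.000
      vertex 26.491 24.642 16.000
    endloop
  endfacet
  facet normal 0.9397 0.3420 0.0000
    outer loop
      vertex 30.000 15.000 0.000
      vertex 26.491 24.642 16.000
      vertex 30.000 15.000 16.000
    endloop
  endfacet
  facet normal 0.5000 0.8660 0.0000
    outer loop
      vertex 26.491 24.642 0.000
      vertex 17.605 29.772 0.000
      vertex 17.605 29.772 16.000
    endloop
  endfacet
  facet normal 0.5000 0.8660 0.0000
    outer loop
      vertex 26.491 24.642 0.000
      vertex 17.605 29.772 16.000
      vertex 26.491 24.642 16.000
    endloop
  endfacet
  facet normal -0.1737 0.9848 0.0000
    outer loop
      vertex 17.605 29.772 0.000
      vertex 7.500 27.990 0.000
      vertex 7.500 27.990 16.000
    endloop
  endfacet
  facet normal -0.1737 0.9848 0.0000
    outer loop
      vertex 17.605 29.772 0.000
      vertex 7.500 27.990 16.000
      vertex 17.605 29.772 16.000
    endloop
  endfacet
  facet normal -0.7661 0.6428 0.0000
    outer loop
      vertex 7.500 27.990 0.000
      vertex 0.905 20.130 0.000
      vertex 0.905 20.130 16.000
    endloop
  endfacet
  facet normal -0.7661 0.6428 0.0000
    outer loop
      vertex 7.500 27.990 0.000
      vertex 0.905 20.130 16.000
      vertex 7.500 27.990 16.000
    endloop
  endfacet
  facet normal -1.0000 0.0000 0.0000
    outer loop
      vertex 0.905 20.130 0.000
      vertex 0.905 9.870 0.000
      vertex 0.905 9.870 16.000
    endloop
  endfacet
  facet normal -1.0000 0.0000 0.0000
    outer loop
      vertex 0.905 20.130 0.000
      vertex 0.905 9.870 16.000
      vertex 0.905 20.130 16.000
    endloop
  endfacet
  facet normal -0.7661 -0.6428 0.0000
    outer loop
      vertex 0.905 9.870 0.000
      vertex 7.500 2.010 0.000
      vertex 7.500 2.010 16.000
    endloop
  endfacet
  facet normal -0.7661 -0.6428 0.0000
    outer loop
      vertex 0.905 9.870 0.000
      vertex 7.500 2.010 16.000
      vertex 0.905 9.870 16.000
    endloop
  endfacet
  facet normal -0.1737 -0.9848 0.0000
    outer loop
      vertex 7.500 2.010 0.000
      vertex 17.605 0.228 0.000
      vertex 17.605 0.228 16.000
    endloop
  endfacet
  facet normal -0.1737 -0.9848 0.0000
    outer loop
      vertex 7.500 2.010 0.000
      vertex 17.605 0.228 16.000
      vertex 7.500 2.010 16.000
    endloop
  endfacet
  facet normal 0.5000 -0.8660 0.0000
    outer loop
      vertex 17.605 0.228 0.000
      vertex 26.491 5.358 0.000
      vertex 26.491 5.358 16.000
    endloop
  endfacet
  facet normal 0.5000 -0.8660 0.0000
    outer loop
      vertex 17.605 0.228 0.000
      vertex 26.491 5.358 16.000
      vertex 17.605 0.228 16.000
    endloop
  endfacet
  facet normal 0.9397 -0.3420 0.0000
    outer loop
      vertex 26.491 5.358 0.000
      vertex 30.000 15.000 0.000
      vertex 30.000 15.000 16.000
    endloop
  endfacet
  facet normal 0.9397 -0.3420 0.0000
    outer loop
      vertex 26.491 5.358 0.000
      vertex 30.000 15.000 16.000
      vertex 26.491 5.358 16.000
    endloop
  endfacet
endsolid part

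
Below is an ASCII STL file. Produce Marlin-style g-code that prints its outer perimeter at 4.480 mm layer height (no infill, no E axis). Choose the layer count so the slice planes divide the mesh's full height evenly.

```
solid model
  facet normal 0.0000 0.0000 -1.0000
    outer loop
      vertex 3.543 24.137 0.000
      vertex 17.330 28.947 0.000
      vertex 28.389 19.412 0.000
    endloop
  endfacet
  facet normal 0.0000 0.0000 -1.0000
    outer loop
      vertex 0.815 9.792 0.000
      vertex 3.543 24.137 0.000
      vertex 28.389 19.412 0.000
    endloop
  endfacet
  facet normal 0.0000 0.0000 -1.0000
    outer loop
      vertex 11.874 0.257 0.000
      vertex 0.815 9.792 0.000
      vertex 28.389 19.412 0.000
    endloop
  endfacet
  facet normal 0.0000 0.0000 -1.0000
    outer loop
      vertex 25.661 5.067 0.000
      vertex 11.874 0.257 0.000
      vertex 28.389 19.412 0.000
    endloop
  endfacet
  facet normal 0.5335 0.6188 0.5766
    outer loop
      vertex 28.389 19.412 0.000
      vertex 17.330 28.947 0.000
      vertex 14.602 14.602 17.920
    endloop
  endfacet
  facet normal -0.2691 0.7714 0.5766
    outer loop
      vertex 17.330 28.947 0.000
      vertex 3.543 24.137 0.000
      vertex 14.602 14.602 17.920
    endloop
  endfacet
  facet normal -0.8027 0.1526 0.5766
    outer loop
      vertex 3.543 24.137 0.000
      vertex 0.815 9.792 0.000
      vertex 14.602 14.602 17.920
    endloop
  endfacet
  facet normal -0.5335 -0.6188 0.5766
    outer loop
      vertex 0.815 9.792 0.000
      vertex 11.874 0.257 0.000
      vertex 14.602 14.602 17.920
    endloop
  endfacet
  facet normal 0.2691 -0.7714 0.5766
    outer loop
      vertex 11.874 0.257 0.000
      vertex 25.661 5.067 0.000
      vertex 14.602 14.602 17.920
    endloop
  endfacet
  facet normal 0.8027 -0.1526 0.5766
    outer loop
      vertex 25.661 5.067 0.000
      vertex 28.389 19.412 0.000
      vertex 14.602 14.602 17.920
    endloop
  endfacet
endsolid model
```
; perimeter-only toolpath
G21 ; units = mm
G90 ; absolute positioning
G28 ; home
; layer 1
G0 Z4.480
G0 X24.942 Y18.209
G1 X16.648 Y25.361
G1 X6.308 Y21.753
G1 X4.262 Y10.994
G1 X12.556 Y3.843
G1 X22.896 Y7.451
G1 X24.942 Y18.209
; layer 2
G0 Z8.960
G0 X21.495 Y17.007
G1 X15.966 Y21.774
G1 X9.072 Y19.370
G1 X7.708 Y12.197
G1 X13.238 Y7.429
G1 X20.132 Y9.835
G1 X21.495 Y17.007
; layer 3
G0 Z13.440
G0 X18.049 Y15.804
G1 X15.284 Y18.188
G1 X11.837 Y16.986
G1 X11.155 Y13.399
G1 X13.920 Y11.016
G1 X17.367 Y12.218
G1 X18.049 Y15.804
M2 ; end

The solid is a regular 6-sided pyramid, base circumscribed radius ≈ 14.6 mm, apex at z ≈ 17.9 mm. Slicing at Δz = 4.480 mm — 4 equal slices spanning the solid's height, so layer i sits at z = i·h/4 — gives 3 non-empty perimeters. Each is a 6-segment closed polygon; G0 lifts to the layer z and rapids to the start vertex, then G1 traces the edges. The cross-section shrinks linearly with z (the slice at the apex is degenerate and omitted).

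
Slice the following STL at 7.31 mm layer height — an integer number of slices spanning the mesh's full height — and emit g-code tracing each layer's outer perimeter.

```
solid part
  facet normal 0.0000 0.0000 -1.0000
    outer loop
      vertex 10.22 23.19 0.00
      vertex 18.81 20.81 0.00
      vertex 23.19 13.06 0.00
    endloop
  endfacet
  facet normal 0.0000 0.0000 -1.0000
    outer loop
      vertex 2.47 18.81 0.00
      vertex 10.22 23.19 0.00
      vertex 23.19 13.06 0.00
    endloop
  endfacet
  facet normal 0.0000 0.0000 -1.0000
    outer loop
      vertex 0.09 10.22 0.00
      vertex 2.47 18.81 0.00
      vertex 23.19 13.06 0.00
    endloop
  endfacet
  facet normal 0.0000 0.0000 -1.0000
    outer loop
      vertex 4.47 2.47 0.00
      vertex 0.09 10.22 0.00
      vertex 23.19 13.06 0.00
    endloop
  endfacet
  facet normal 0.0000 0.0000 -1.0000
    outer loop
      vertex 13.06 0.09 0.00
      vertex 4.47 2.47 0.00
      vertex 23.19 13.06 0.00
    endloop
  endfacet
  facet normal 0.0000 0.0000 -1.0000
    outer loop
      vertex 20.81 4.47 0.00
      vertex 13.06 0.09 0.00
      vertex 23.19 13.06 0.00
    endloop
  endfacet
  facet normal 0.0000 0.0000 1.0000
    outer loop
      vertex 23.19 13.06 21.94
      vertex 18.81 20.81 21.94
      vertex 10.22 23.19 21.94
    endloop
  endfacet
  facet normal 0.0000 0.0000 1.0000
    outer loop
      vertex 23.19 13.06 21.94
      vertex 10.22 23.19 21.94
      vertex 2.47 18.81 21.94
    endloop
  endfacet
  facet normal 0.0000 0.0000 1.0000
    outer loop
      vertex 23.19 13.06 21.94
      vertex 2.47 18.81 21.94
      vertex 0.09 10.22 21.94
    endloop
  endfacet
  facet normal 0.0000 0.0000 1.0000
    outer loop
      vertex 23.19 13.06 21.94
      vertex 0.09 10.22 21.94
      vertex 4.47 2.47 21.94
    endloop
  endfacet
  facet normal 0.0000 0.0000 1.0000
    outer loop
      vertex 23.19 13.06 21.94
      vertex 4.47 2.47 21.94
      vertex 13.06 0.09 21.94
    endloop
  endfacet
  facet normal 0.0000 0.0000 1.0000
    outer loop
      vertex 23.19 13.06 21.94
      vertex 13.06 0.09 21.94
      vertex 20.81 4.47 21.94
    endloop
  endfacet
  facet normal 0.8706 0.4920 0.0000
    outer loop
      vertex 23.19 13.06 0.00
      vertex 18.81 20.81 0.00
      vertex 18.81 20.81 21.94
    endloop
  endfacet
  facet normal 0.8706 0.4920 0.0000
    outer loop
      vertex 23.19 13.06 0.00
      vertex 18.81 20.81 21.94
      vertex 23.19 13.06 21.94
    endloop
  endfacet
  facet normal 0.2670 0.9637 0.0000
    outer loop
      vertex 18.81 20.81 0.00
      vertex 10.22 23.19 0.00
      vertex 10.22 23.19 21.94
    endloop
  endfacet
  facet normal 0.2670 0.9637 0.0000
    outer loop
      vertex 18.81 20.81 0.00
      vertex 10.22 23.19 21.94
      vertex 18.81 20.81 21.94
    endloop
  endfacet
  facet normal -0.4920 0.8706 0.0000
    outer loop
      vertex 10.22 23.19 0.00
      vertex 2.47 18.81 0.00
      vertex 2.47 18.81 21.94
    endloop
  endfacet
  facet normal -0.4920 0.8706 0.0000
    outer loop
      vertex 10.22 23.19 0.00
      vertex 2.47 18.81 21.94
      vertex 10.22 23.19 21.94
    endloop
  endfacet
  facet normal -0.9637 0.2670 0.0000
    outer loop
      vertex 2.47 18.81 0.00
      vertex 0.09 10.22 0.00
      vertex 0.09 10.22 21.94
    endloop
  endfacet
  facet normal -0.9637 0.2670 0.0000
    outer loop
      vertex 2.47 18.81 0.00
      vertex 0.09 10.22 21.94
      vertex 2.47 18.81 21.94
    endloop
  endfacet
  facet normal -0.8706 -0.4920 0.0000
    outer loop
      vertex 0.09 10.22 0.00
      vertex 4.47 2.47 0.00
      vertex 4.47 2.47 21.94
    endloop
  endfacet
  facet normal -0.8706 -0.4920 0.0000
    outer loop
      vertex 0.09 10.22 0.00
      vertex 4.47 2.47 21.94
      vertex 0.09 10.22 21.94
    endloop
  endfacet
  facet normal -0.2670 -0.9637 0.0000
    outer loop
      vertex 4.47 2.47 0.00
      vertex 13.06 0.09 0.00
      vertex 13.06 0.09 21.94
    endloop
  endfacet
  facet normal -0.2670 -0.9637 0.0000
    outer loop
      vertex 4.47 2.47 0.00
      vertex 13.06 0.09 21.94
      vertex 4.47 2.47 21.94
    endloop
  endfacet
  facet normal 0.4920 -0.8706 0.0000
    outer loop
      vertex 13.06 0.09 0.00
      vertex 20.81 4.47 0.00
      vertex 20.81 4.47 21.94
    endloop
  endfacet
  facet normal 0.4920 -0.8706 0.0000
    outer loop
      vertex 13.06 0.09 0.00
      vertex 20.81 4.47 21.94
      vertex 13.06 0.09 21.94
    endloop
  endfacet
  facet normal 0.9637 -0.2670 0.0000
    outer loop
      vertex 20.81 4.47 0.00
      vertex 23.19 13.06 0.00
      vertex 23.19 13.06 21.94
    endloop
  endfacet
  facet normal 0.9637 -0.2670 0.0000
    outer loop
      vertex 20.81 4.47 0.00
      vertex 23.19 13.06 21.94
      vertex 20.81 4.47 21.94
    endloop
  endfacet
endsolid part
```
; perimeter-only toolpath
G21 ; units = mm
G90 ; absolute positioning
G28 ; home
; layer 1
G0 Z7.31
G0 X23.19 Y13.06
G1 X18.81 Y20.81
G1 X10.22 Y23.19
G1 X2.47 Y18.81
G1 X0.09 Y10.22
G1 X4.47 Y2.47
G1 X13.06 Y0.09
G1 X20.81 Y4.47
G1 X23.19 Y13.06
; layer 2
G0 Z14.63
G0 X23.19 Y13.06
G1 X18.81 Y20.81
G1 X10.22 Y23.19
G1 X2.47 Y18.81
G1 X0.09 Y10.22
G1 X4.47 Y2.47
G1 X13.06 Y0.09
G1 X20.81 Y4.47
G1 X23.19 Y13.06
; layer 3
G0 Z21.94
G0 X23.19 Y13.06
G1 X18.81 Y20.81
G1 X10.22 Y23.19
G1 X2.47 Y18.81
G1 X0.09 Y10.22
G1 X4.47 Y2.47
G1 X13.06 Y0.09
G1 X20.81 Y4.47
G1 X23.19 Y13.06
M2 ; end

The solid is a regular 8-sided prism (a cylinder approximated with 8 flat sides), circumscribed radius ≈ 11.6 mm, height ≈ 21.9 mm. Slicing at Δz = 7.31 mm — 3 equal slices spanning the solid's height, so layer i sits at z = i·h/3 — gives 3 non-empty perimeters. Each is a 8-segment closed polygon; G0 lifts to the layer z and rapids to the start vertex, then G1 traces the edges.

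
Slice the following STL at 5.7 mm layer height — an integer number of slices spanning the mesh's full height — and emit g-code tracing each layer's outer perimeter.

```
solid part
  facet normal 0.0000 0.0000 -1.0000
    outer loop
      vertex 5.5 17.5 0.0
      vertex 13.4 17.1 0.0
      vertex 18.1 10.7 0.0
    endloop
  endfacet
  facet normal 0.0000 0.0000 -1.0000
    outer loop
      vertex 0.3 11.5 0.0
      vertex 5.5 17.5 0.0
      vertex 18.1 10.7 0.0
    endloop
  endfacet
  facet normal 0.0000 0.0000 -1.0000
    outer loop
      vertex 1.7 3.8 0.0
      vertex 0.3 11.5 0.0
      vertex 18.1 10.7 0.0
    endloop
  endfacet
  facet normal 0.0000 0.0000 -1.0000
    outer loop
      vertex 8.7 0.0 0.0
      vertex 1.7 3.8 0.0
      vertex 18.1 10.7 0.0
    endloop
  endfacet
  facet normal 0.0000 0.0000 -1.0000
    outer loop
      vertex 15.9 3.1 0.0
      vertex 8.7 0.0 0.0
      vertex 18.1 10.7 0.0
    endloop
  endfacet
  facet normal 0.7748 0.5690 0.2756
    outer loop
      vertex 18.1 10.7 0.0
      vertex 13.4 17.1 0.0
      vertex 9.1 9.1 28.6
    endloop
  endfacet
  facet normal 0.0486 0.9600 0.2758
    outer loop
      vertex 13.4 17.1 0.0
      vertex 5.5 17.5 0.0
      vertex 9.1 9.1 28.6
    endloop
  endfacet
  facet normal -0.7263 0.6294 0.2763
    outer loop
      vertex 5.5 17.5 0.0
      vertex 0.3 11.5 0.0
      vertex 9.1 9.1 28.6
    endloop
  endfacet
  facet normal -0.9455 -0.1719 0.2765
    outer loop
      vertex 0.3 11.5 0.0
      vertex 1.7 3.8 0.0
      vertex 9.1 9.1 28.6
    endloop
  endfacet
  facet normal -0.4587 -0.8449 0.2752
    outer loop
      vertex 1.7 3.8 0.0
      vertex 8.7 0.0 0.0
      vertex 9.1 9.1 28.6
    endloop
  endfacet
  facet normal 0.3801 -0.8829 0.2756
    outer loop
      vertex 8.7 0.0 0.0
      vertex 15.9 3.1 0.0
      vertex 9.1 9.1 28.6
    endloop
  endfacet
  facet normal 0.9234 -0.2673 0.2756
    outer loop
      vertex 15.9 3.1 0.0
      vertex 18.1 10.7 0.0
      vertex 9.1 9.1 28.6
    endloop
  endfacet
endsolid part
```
; perimeter-only toolpath
G21 ; units = mm
G90 ; absolute positioning
G28 ; home
; layer 1
G0 Z5.7
G0 X16.3 Y10.4
G1 X12.5 Y15.5
G1 X6.2 Y15.8
G1 X2.1 Y11.0
G1 X3.2 Y4.9
G1 X8.8 Y1.8
G1 X14.5 Y4.3
G1 X16.3 Y10.4
; layer 2
G0 Z11.4
G0 X14.5 Y10.1
G1 X11.7 Y13.9
G1 X6.9 Y14.1
G1 X3.8 Y10.5
G1 X4.7 Y5.9
G1 X8.9 Y3.6
G1 X13.2 Y5.5
G1 X14.5 Y10.1
; layer 3
G0 Z17.2
G0 X12.7 Y9.7
G1 X10.8 Y12.3
G1 X7.7 Y12.5
G1 X5.6 Y10.1
G1 X6.1 Y7.0
G1 X8.9 Y5.5
G1 X11.8 Y6.7
G1 X12.7 Y9.7
; layer 4
G0 Z22.9
G0 X10.9 Y9.4
G1 X10.0 Y10.7
G1 X8.4 Y10.8
G1 X7.3 Y9.6
G1 X7.6 Y8.0
G1 X9.0 Y7.3
G1 X10.5 Y7.9
G1 X10.9 Y9.4
M2 ; end

The solid is a regular 7-sided pyramid, base circumscribed radius ≈ 9.1 mm, apex at z ≈ 28.6 mm. Slicing at Δz = 5.7 mm — 5 equal slices spanning the solid's height, so layer i sits at z = i·h/5 — gives 4 non-empty perimeters. Each is a 7-segment closed polygon; G0 lifts to the layer z and rapids to the start vertex, then G1 traces the edges. The cross-section shrinks linearly with z (the slice at the apex is degenerate and omitted).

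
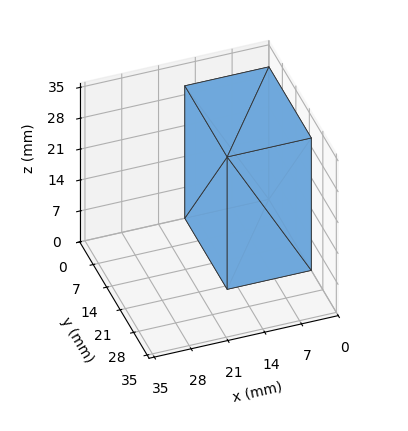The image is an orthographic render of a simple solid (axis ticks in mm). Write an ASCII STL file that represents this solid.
Reading the render: the shape is a rectangular box, roughly 16 × 22 mm footprint and 30 mm tall (dimensions read to the nearest mm from the axis ticks). For the STL, each face is triangulated and given an outward normal.

solid part
  facet normal 0.0000 0.0000 -1.0000
    outer loop
      vertex 16.000 22.000 0.000
      vertex 16.000 0.000 0.000
      vertex 0.000 0.000 0.000
    endloop
  endfacet
  facet normal 0.0000 0.0000 -1.0000
    outer loop
      vertex 0.000 22.000 0.000
      vertex 16.000 22.000 0.000
      vertex 0.000 0.000 0.000
    endloop
  endfacet
  facet normal 0.0000 0.0000 1.0000
    outer loop
      vertex 0.000 0.000 30.000
      vertex 16.000 0.000 30.000
      vertex 16.000 22.000 30.000
    endloop
  endfacet
  facet normal 0.0000 0.0000 1.0000
    outer loop
      vertex 0.000 0.000 30.000
      vertex 16.000 22.000 30.000
      vertex 0.000 22.000 30.000
    endloop
  endfacet
  facet normal 0.0000 -1.0000 0.0000
    outer loop
      vertex 0.000 0.000 0.000
      vertex 16.000 0.000 0.000
      vertex 16.000 0.000 30.000
    endloop
  endfacet
  facet normal 0.0000 -1.0000 0.0000
    outer loop
      vertex 0.000 0.000 0.000
      vertex 16.000 0.000 30.000
      vertex 0.000 0.000 30.000
    endloop
  endfacet
  facet normal 0.0000 1.0000 0.0000
    outer loop
      vertex 16.000 22.000 30.000
      vertex 16.000 22.000 0.000
      vertex 0.000 22.000 0.000
    endloop
  endfacet
  facet normal 0.0000 1.0000 0.0000
    outer loop
      vertex 0.000 22.000 30.000
      vertex 16.000 22.000 30.000
      vertex 0.000 22.000 0.000
    endloop
  endfacet
  facet normal -1.0000 0.0000 0.0000
    outer loop
      vertex 0.000 22.000 30.000
      vertex 0.000 22.000 0.000
      vertex 0.000 0.000 0.000
    endloop
  endfacet
  facet normal -1.0000 0.0000 0.0000
    outer loop
      vertex 0.000 0.000 30.000
      vertex 0.000 22.000 30.000
      vertex 0.000 0.000 0.000
    endloop
  endfacet
  facet normal 1.0000 0.0000 0.0000
    outer loop
      vertex 16.000 0.000 0.000
      vertex 16.000 22.000 0.000
      vertex 16.000 22.000 30.000
    endloop
  endfacet
  facet normal 1.0000 0.0000 0.0000
    outer loop
      vertex 16.000 0.000 0.000
      vertex 16.000 22.000 30.000
      vertex 16.000 0.000 30.000
    endloop
  endfacet
endsolid part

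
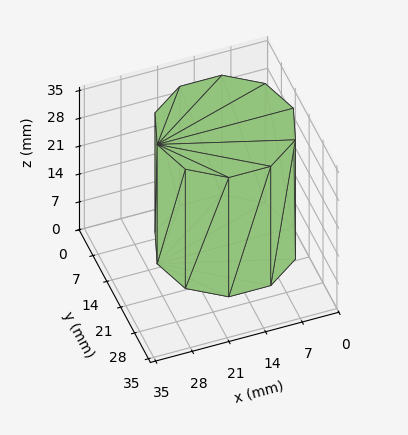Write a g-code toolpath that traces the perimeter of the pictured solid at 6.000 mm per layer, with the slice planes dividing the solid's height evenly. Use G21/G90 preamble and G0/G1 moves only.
Reading the render: the shape is a regular 10-sided prism (a cylinder approximated with 10 flat sides), circumscribed radius ≈ 13 mm, height ≈ 30 mm (dimensions read to the nearest mm from the axis ticks). For the g-code, the solid's height is divided into equal slices at the stated Δz and each level perimeter traced with G1 moves after a G0 lift.

; perimeter-only toolpath
G21 ; units = mm
G90 ; absolute positioning
G28 ; home
; layer 1
G0 Z6.000
G0 X26.000 Y13.000
G1 X23.517 Y20.641
G1 X17.017 Y25.364
G1 X8.983 Y25.364
G1 X2.483 Y20.641
G1 X0.000 Y13.000
G1 X2.483 Y5.359
G1 X8.983 Y0.636
G1 X17.017 Y0.636
G1 X23.517 Y5.359
G1 X26.000 Y13.000
; layer 2
G0 Z12.000
G0 X26.000 Y13.000
G1 X23.517 Y20.641
G1 X17.017 Y25.364
G1 X8.983 Y25.364
G1 X2.483 Y20.641
G1 X0.000 Y13.000
G1 X2.483 Y5.359
G1 X8.983 Y0.636
G1 X17.017 Y0.636
G1 X23.517 Y5.359
G1 X26.000 Y13.000
; layer 3
G0 Z18.000
G0 X26.000 Y13.000
G1 X23.517 Y20.641
G1 X17.017 Y25.364
G1 X8.983 Y25.364
G1 X2.483 Y20.641
G1 X0.000 Y13.000
G1 X2.483 Y5.359
G1 X8.983 Y0.636
G1 X17.017 Y0.636
G1 X23.517 Y5.359
G1 X26.000 Y13.000
; layer 4
G0 Z24.000
G0 X26.000 Y13.000
G1 X23.517 Y20.641
G1 X17.017 Y25.364
G1 X8.983 Y25.364
G1 X2.483 Y20.641
G1 X0.000 Y13.000
G1 X2.483 Y5.359
G1 X8.983 Y0.636
G1 X17.017 Y0.636
G1 X23.517 Y5.359
G1 X26.000 Y13.000
; layer 5
G0 Z30.000
G0 X26.000 Y13.000
G1 X23.517 Y20.641
G1 X17.017 Y25.364
G1 X8.983 Y25.364
G1 X2.483 Y20.641
G1 X0.000 Y13.000
G1 X2.483 Y5.359
G1 X8.983 Y0.636
G1 X17.017 Y0.636
G1 X23.517 Y5.359
G1 X26.000 Y13.000
M2 ; end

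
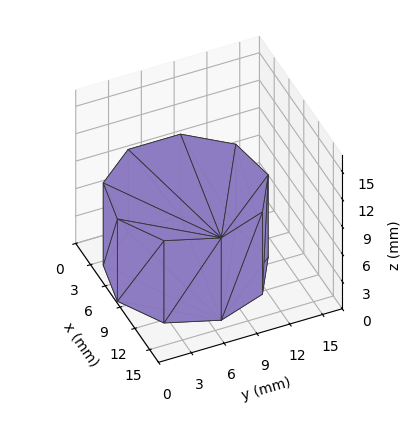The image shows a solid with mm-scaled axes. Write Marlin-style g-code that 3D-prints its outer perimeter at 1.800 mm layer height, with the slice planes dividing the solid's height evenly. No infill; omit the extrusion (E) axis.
Reading the render: the shape is a regular 9-sided prism (a cylinder approximated with 9 flat sides), circumscribed radius ≈ 7 mm, height ≈ 9 mm (dimensions read to the nearest mm from the axis ticks). For the g-code, the solid's height is divided into equal slices at the stated Δz and each level perimeter traced with G1 moves after a G0 lift.

; perimeter-only toolpath
G21 ; units = mm
G90 ; absolute positioning
G28 ; home
; layer 1
G0 Z1.800
G0 X14.000 Y7.000
G1 X12.362 Y11.500
G1 X8.216 Y13.894
G1 X3.500 Y13.062
G1 X0.422 Y9.394
G1 X0.422 Y4.606
G1 X3.500 Y0.938
G1 X8.216 Y0.106
G1 X12.362 Y2.500
G1 X14.000 Y7.000
; layer 2
G0 Z3.600
G0 X14.000 Y7.000
G1 X12.362 Y11.500
G1 X8.216 Y13.894
G1 X3.500 Y13.062
G1 X0.422 Y9.394
G1 X0.422 Y4.606
G1 X3.500 Y0.938
G1 X8.216 Y0.106
G1 X12.362 Y2.500
G1 X14.000 Y7.000
; layer 3
G0 Z5.400
G0 X14.000 Y7.000
G1 X12.362 Y11.500
G1 X8.216 Y13.894
G1 X3.500 Y13.062
G1 X0.422 Y9.394
G1 X0.422 Y4.606
G1 X3.500 Y0.938
G1 X8.216 Y0.106
G1 X12.362 Y2.500
G1 X14.000 Y7.000
; layer 4
G0 Z7.200
G0 X14.000 Y7.000
G1 X12.362 Y11.500
G1 X8.216 Y13.894
G1 X3.500 Y13.062
G1 X0.422 Y9.394
G1 X0.422 Y4.606
G1 X3.500 Y0.938
G1 X8.216 Y0.106
G1 X12.362 Y2.500
G1 X14.000 Y7.000
; layer 5
G0 Z9.000
G0 X14.000 Y7.000
G1 X12.362 Y11.500
G1 X8.216 Y13.894
G1 X3.500 Y13.062
G1 X0.422 Y9.394
G1 X0.422 Y4.606
G1 X3.500 Y0.938
G1 X8.216 Y0.106
G1 X12.362 Y2.500
G1 X14.000 Y7.000
M2 ; end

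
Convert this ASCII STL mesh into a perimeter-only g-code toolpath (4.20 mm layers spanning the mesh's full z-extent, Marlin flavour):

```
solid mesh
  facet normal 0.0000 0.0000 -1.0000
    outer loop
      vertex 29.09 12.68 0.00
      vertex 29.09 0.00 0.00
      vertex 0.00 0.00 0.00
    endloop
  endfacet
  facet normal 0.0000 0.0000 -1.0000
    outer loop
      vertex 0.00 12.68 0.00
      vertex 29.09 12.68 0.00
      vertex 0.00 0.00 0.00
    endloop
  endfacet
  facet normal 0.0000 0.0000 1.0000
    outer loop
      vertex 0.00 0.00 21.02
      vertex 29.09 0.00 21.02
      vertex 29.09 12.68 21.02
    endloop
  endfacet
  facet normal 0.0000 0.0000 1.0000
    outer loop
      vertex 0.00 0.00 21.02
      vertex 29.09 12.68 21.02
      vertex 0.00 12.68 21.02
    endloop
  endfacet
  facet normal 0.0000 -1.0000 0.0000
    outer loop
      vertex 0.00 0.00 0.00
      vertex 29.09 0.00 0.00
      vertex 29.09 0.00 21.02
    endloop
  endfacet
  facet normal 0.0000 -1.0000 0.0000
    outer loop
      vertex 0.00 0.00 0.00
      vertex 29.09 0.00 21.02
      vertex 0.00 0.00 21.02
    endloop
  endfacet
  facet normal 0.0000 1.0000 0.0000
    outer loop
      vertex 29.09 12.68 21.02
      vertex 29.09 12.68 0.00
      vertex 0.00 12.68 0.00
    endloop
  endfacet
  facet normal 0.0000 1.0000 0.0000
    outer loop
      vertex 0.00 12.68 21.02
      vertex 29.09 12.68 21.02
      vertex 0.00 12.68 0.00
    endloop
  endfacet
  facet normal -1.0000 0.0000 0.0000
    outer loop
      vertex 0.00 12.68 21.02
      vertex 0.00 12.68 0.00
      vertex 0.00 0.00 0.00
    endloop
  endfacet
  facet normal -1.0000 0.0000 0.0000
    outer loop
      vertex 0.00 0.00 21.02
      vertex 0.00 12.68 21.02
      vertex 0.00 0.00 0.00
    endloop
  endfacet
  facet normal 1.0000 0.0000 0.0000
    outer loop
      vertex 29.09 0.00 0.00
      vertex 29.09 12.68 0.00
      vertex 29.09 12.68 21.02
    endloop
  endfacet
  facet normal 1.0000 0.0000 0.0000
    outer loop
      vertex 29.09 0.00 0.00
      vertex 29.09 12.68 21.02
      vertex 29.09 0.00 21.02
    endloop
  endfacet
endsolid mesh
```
; perimeter-only toolpath
G21 ; units = mm
G90 ; absolute positioning
G28 ; home
; layer 1
G0 Z4.20
G0 X0.00 Y0.00
G1 X29.09 Y0.00
G1 X29.09 Y12.68
G1 X0.00 Y12.68
G1 X0.00 Y0.00
; layer 2
G0 Z8.41
G0 X0.00 Y0.00
G1 X29.09 Y0.00
G1 X29.09 Y12.68
G1 X0.00 Y12.68
G1 X0.00 Y0.00
; layer 3
G0 Z12.61
G0 X0.00 Y0.00
G1 X29.09 Y0.00
G1 X29.09 Y12.68
G1 X0.00 Y12.68
G1 X0.00 Y0.00
; layer 4
G0 Z16.82
G0 X0.00 Y0.00
G1 X29.09 Y0.00
G1 X29.09 Y12.68
G1 X0.00 Y12.68
G1 X0.00 Y0.00
; layer 5
G0 Z21.02
G0 X0.00 Y0.00
G1 X29.09 Y0.00
G1 X29.09 Y12.68
G1 X0.00 Y12.68
G1 X0.00 Y0.00
M2 ; end

The solid is a rectangular box, roughly 29.1 × 12.7 mm footprint and 21 mm tall. Slicing at Δz = 4.20 mm — 5 equal slices spanning the solid's height, so layer i sits at z = i·h/5 — gives 5 non-empty perimeters. Each is a 4-segment closed polygon; G0 lifts to the layer z and rapids to the start vertex, then G1 traces the edges.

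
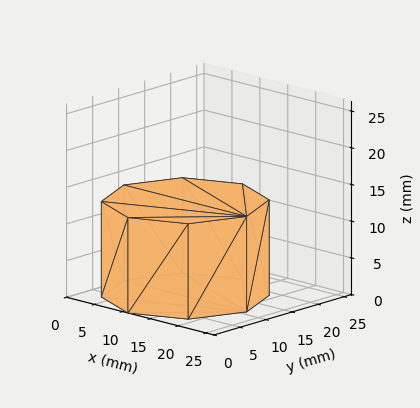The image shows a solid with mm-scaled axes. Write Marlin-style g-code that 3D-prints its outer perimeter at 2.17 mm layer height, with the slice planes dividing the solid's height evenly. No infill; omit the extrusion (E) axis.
Reading the render: the shape is a regular 8-sided prism (a cylinder approximated with 8 flat sides), circumscribed radius ≈ 11 mm, height ≈ 13 mm (dimensions read to the nearest mm from the axis ticks). For the g-code, the solid's height is divided into equal slices at the stated Δz and each level perimeter traced with G1 moves after a G0 lift.

; perimeter-only toolpath
G21 ; units = mm
G90 ; absolute positioning
G28 ; home
; layer 1
G0 Z2.17
G0 X22.00 Y11.00
G1 X18.78 Y18.78
G1 X11.00 Y22.00
G1 X3.22 Y18.78
G1 X0.00 Y11.00
G1 X3.22 Y3.22
G1 X11.00 Y0.00
G1 X18.78 Y3.22
G1 X22.00 Y11.00
; layer 2
G0 Z4.33
G0 X22.00 Y11.00
G1 X18.78 Y18.78
G1 X11.00 Y22.00
G1 X3.22 Y18.78
G1 X0.00 Y11.00
G1 X3.22 Y3.22
G1 X11.00 Y0.00
G1 X18.78 Y3.22
G1 X22.00 Y11.00
; layer 3
G0 Z6.50
G0 X22.00 Y11.00
G1 X18.78 Y18.78
G1 X11.00 Y22.00
G1 X3.22 Y18.78
G1 X0.00 Y11.00
G1 X3.22 Y3.22
G1 X11.00 Y0.00
G1 X18.78 Y3.22
G1 X22.00 Y11.00
; layer 4
G0 Z8.67
G0 X22.00 Y11.00
G1 X18.78 Y18.78
G1 X11.00 Y22.00
G1 X3.22 Y18.78
G1 X0.00 Y11.00
G1 X3.22 Y3.22
G1 X11.00 Y0.00
G1 X18.78 Y3.22
G1 X22.00 Y11.00
; layer 5
G0 Z10.83
G0 X22.00 Y11.00
G1 X18.78 Y18.78
G1 X11.00 Y22.00
G1 X3.22 Y18.78
G1 X0.00 Y11.00
G1 X3.22 Y3.22
G1 X11.00 Y0.00
G1 X18.78 Y3.22
G1 X22.00 Y11.00
; layer 6
G0 Z13.00
G0 X22.00 Y11.00
G1 X18.78 Y18.78
G1 X11.00 Y22.00
G1 X3.22 Y18.78
G1 X0.00 Y11.00
G1 X3.22 Y3.22
G1 X11.00 Y0.00
G1 X18.78 Y3.22
G1 X22.00 Y11.00
M2 ; end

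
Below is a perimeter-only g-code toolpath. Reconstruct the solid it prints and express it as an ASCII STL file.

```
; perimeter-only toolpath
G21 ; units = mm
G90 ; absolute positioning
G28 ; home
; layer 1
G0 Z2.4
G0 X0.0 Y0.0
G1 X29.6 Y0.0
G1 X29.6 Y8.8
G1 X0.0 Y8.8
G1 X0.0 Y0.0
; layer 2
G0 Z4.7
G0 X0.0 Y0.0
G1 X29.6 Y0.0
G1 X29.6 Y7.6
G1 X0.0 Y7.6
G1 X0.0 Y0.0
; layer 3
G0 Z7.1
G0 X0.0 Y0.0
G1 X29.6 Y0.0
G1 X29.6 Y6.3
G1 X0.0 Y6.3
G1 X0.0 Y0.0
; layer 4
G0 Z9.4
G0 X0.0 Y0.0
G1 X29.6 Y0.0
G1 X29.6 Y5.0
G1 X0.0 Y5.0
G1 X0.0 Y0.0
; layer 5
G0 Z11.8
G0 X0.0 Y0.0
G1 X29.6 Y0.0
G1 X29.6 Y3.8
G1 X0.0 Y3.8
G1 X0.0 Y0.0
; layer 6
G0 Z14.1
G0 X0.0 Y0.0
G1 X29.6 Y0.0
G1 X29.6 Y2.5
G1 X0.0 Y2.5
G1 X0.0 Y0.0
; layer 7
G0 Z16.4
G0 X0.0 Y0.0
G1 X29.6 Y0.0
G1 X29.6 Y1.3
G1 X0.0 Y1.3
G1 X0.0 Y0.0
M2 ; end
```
solid part
  facet normal 0.0000 0.0000 -1.0000
    outer loop
      vertex 29.6 10.1 0.0
      vertex 29.6 0.0 0.0
      vertex 0.0 0.0 0.0
    endloop
  endfacet
  facet normal 0.0000 0.0000 -1.0000
    outer loop
      vertex 0.0 10.1 0.0
      vertex 29.6 10.1 0.0
      vertex 0.0 0.0 0.0
    endloop
  endfacet
  facet normal 0.0000 -1.0000 0.0000
    outer loop
      vertex 0.0 0.0 0.0
      vertex 29.6 0.0 0.0
      vertex 29.6 0.0 18.8
    endloop
  endfacet
  facet normal 0.0000 -1.0000 0.0000
    outer loop
      vertex 0.0 0.0 0.0
      vertex 29.6 0.0 18.8
      vertex 0.0 0.0 18.8
    endloop
  endfacet
  facet normal 0.0000 0.8809 0.4733
    outer loop
      vertex 0.0 0.0 18.8
      vertex 29.6 0.0 18.8
      vertex 29.6 10.1 0.0
    endloop
  endfacet
  facet normal 0.0000 0.8809 0.4733
    outer loop
      vertex 0.0 0.0 18.8
      vertex 29.6 10.1 0.0
      vertex 0.0 10.1 0.0
    endloop
  endfacet
  facet normal -1.0000 0.0000 0.0000
    outer loop
      vertex 0.0 0.0 18.8
      vertex 0.0 10.1 0.0
      vertex 0.0 0.0 0.0
    endloop
  endfacet
  facet normal 1.0000 0.0000 0.0000
    outer loop
      vertex 29.6 0.0 0.0
      vertex 29.6 10.1 0.0
      vertex 29.6 0.0 18.8
    endloop
  endfacet
endsolid part

The G0 Z moves step by Δz≈2.4 mm. The G1 loops shrink linearly with z, so the solid tapers from its base footprint up to z≈18.8. Closing with a flat bottom cap and the tapered top and triangulating gives 8 facets — a wedge (ramp): 29.6 × 10.1 mm base, rising to 18.8 mm along the y=0 edge and sloping linearly to z=0 at y=10.1.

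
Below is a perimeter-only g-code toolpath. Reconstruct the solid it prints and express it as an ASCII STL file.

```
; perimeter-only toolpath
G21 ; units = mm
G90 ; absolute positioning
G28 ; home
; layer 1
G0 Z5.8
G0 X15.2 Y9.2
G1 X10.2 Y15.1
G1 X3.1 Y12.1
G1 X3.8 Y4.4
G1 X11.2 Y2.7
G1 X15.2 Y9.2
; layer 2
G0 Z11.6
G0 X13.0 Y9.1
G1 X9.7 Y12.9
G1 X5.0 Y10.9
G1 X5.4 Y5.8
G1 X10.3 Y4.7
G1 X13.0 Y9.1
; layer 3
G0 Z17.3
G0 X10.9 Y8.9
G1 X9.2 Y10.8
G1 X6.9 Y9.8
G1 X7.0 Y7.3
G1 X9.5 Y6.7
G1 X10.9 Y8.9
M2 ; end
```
solid part
  facet normal 0.0000 0.0000 -1.0000
    outer loop
      vertex 1.3 13.2 0.0
      vertex 10.7 17.2 0.0
      vertex 17.4 9.4 0.0
    endloop
  endfacet
  facet normal 0.0000 0.0000 -1.0000
    outer loop
      vertex 2.1 3.0 0.0
      vertex 1.3 13.2 0.0
      vertex 17.4 9.4 0.0
    endloop
  endfacet
  facet normal 0.0000 0.0000 -1.0000
    outer loop
      vertex 12.0 0.7 0.0
      vertex 2.1 3.0 0.0
      vertex 17.4 9.4 0.0
    endloop
  endfacet
  facet normal 0.7255 0.6232 0.2921
    outer loop
      vertex 17.4 9.4 0.0
      vertex 10.7 17.2 0.0
      vertex 8.7 8.7 23.1
    endloop
  endfacet
  facet normal -0.3746 0.8802 0.2915
    outer loop
      vertex 10.7 17.2 0.0
      vertex 1.3 13.2 0.0
      vertex 8.7 8.7 23.1
    endloop
  endfacet
  facet normal -0.9538 -0.0748 0.2910
    outer loop
      vertex 1.3 13.2 0.0
      vertex 2.1 3.0 0.0
      vertex 8.7 8.7 23.1
    endloop
  endfacet
  facet normal -0.2165 -0.9317 0.2917
    outer loop
      vertex 2.1 3.0 0.0
      vertex 12.0 0.7 0.0
      vertex 8.7 8.7 23.1
    endloop
  endfacet
  facet normal 0.8129 -0.5046 0.2909
    outer loop
      vertex 12.0 0.7 0.0
      vertex 17.4 9.4 0.0
      vertex 8.7 8.7 23.1
    endloop
  endfacet
endsolid part

The G0 Z moves step by Δz≈5.8 mm. The G1 loops shrink linearly with z, so the solid tapers from its base footprint up to z≈23.1. Closing with a flat bottom cap and the tapered top and triangulating gives 8 facets — a regular 5-sided pyramid, base circumscribed radius ≈ 8.7 mm, apex at z ≈ 23.1 mm.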